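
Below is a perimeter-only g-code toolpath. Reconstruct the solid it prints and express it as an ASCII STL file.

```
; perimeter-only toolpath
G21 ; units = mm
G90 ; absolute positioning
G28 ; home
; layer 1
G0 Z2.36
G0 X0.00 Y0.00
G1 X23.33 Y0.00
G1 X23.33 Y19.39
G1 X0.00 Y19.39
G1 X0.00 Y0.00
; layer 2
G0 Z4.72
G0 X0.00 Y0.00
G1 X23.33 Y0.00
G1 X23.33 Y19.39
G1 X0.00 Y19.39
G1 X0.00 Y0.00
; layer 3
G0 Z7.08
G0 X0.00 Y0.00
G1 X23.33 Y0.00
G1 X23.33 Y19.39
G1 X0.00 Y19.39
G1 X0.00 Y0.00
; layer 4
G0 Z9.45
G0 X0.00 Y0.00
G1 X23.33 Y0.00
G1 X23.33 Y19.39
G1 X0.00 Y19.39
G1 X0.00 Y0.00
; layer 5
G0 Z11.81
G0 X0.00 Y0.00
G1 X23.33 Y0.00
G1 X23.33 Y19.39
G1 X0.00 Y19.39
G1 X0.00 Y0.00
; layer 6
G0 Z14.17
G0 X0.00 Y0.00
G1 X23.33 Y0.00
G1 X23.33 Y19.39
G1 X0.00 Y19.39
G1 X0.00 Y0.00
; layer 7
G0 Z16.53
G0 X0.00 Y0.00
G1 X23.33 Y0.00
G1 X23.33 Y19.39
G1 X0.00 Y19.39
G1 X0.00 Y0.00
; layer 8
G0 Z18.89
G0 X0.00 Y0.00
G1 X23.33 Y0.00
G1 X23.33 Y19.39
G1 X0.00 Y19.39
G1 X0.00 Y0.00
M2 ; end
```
solid part
  facet normal 0.0000 0.0000 -1.0000
    outer loop
      vertex 23.33 19.39 0.00
      vertex 23.33 0.00 0.00
      vertex 0.00 0.00 0.00
    endloop
  endfacet
  facet normal 0.0000 0.0000 -1.0000
    outer loop
      vertex 0.00 19.39 0.00
      vertex 23.33 19.39 0.00
      vertex 0.00 0.00 0.00
    endloop
  endfacet
  facet normal 0.0000 0.0000 1.0000
    outer loop
      vertex 0.00 0.00 18.89
      vertex 23.33 0.00 18.89
      vertex 23.33 19.39 18.89
    endloop
  endfacet
  facet normal 0.0000 0.0000 1.0000
    outer loop
      vertex 0.00 0.00 18.89
      vertex 23.33 19.39 18.89
      vertex 0.00 19.39 18.89
    endloop
  endfacet
  facet normal 0.0000 -1.0000 0.0000
    outer loop
      vertex 0.00 0.00 0.00
      vertex 23.33 0.00 0.00
      vertex 23.33 0.00 18.89
    endloop
  endfacet
  facet normal 0.0000 -1.0000 0.0000
    outer loop
      vertex 0.00 0.00 0.00
      vertex 23.33 0.00 18.89
      vertex 0.00 0.00 18.89
    endloop
  endfacet
  facet normal 0.0000 1.0000 0.0000
    outer loop
      vertex 23.33 19.39 18.89
      vertex 23.33 19.39 0.00
      vertex 0.00 19.39 0.00
    endloop
  endfacet
  facet normal 0.0000 1.0000 0.0000
    outer loop
      vertex 0.00 19.39 18.89
      vertex 23.33 19.39 18.89
      vertex 0.00 19.39 0.00
    endloop
  endfacet
  facet normal -1.0000 0.0000 0.0000
    outer loop
      vertex 0.00 19.39 18.89
      vertex 0.00 19.39 0.00
      vertex 0.00 0.00 0.00
    endloop
  endfacet
  facet normal -1.0000 0.0000 0.0000
    outer loop
      vertex 0.00 0.00 18.89
      vertex 0.00 19.39 18.89
      vertex 0.00 0.00 0.00
    endloop
  endfacet
  facet normal 1.0000 0.0000 0.0000
    outer loop
      vertex 23.33 0.00 0.00
      vertex 23.33 19.39 0.00
      vertex 23.33 19.39 18.89
    endloop
  endfacet
  facet normal 1.0000 0.0000 0.0000
    outer loop
      vertex 23.33 0.00 0.00
      vertex 23.33 19.39 18.89
      vertex 23.33 0.00 18.89
    endloop
  endfacet
endsolid part

The G0 Z moves step by Δz≈2.36 mm. Every layer's G1 loop is the same polygon, so the solid is a straight extrusion of it from z=0 to z≈18.9. Closing with flat bottom and top caps and triangulating gives 12 facets — a rectangular box, roughly 23.3 × 19.4 mm footprint and 18.9 mm tall.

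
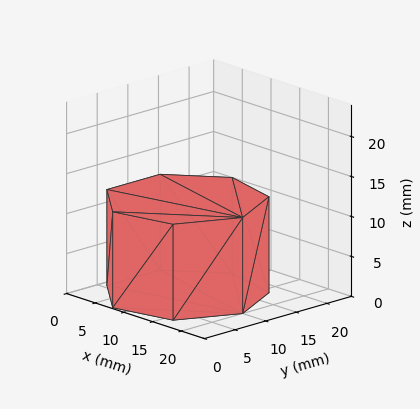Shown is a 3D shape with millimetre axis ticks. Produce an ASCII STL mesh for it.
Reading the render: the shape is a regular 7-sided prism (a cylinder approximated with 7 flat sides), circumscribed radius ≈ 10 mm, height ≈ 12 mm (dimensions read to the nearest mm from the axis ticks). For the STL, each face is triangulated and given an outward normal.

solid part
  facet normal 0.0000 0.0000 -1.0000
    outer loop
      vertex 7.775 19.749 0.000
      vertex 16.235 17.818 0.000
      vertex 20.000 10.000 0.000
    endloop
  endfacet
  facet normal 0.0000 0.0000 -1.0000
    outer loop
      vertex 0.990 14.339 0.000
      vertex 7.775 19.749 0.000
      vertex 20.000 10.000 0.000
    endloop
  endfacet
  facet normal 0.0000 0.0000 -1.0000
    outer loop
      vertex 0.990 5.661 0.000
      vertex 0.990 14.339 0.000
      vertex 20.000 10.000 0.000
    endloop
  endfacet
  facet normal 0.0000 0.0000 -1.0000
    outer loop
      vertex 7.775 0.251 0.000
      vertex 0.990 5.661 0.000
      vertex 20.000 10.000 0.000
    endloop
  endfacet
  facet normal 0.0000 0.0000 -1.0000
    outer loop
      vertex 16.235 2.182 0.000
      vertex 7.775 0.251 0.000
      vertex 20.000 10.000 0.000
    endloop
  endfacet
  facet normal 0.0000 0.0000 1.0000
    outer loop
      vertex 20.000 10.000 12.000
      vertex 16.235 17.818 12.000
      vertex 7.775 19.749 12.000
    endloop
  endfacet
  facet normal 0.0000 0.0000 1.0000
    outer loop
      vertex 20.000 10.000 12.000
      vertex 7.775 19.749 12.000
      vertex 0.990 14.339 12.000
    endloop
  endfacet
  facet normal 0.0000 0.0000 1.0000
    outer loop
      vertex 20.000 10.000 12.000
      vertex 0.990 14.339 12.000
      vertex 0.990 5.661 12.000
    endloop
  endfacet
  facet normal 0.0000 0.0000 1.0000
    outer loop
      vertex 20.000 10.000 12.000
      vertex 0.990 5.661 12.000
      vertex 7.775 0.251 12.000
    endloop
  endfacet
  facet normal 0.0000 0.0000 1.0000
    outer loop
      vertex 20.000 10.000 12.000
      vertex 7.775 0.251 12.000
      vertex 16.235 2.182 12.000
    endloop
  endfacet
  facet normal 0.9010 0.4339 0.0000
    outer loop
      vertex 20.000 10.000 0.000
      vertex 16.235 17.818 0.000
      vertex 16.235 17.818 12.000
    endloop
  endfacet
  facet normal 0.9010 0.4339 0.0000
    outer loop
      vertex 20.000 10.000 0.000
      vertex 16.235 17.818 12.000
      vertex 20.000 10.000 12.000
    endloop
  endfacet
  facet normal 0.2225 0.9749 0.0000
    outer loop
      vertex 16.235 17.818 0.000
      vertex 7.775 19.749 0.000
      vertex 7.775 19.749 12.000
    endloop
  endfacet
  facet normal 0.2225 0.9749 0.0000
    outer loop
      vertex 16.235 17.818 0.000
      vertex 7.775 19.749 12.000
      vertex 16.235 17.818 12.000
    endloop
  endfacet
  facet normal -0.6234 0.7819 0.0000
    outer loop
      vertex 7.775 19.749 0.000
      vertex 0.990 14.339 0.000
      vertex 0.990 14.339 12.000
    endloop
  endfacet
  facet normal -0.6234 0.7819 0.0000
    outer loop
      vertex 7.775 19.749 0.000
      vertex 0.990 14.339 12.000
      vertex 7.775 19.749 12.000
    endloop
  endfacet
  facet normal -1.0000 0.0000 0.0000
    outer loop
      vertex 0.990 14.339 0.000
      vertex 0.990 5.661 0.000
      vertex 0.990 5.661 12.000
    endloop
  endfacet
  facet normal -1.0000 0.0000 0.0000
    outer loop
      vertex 0.990 14.339 0.000
      vertex 0.990 5.661 12.000
      vertex 0.990 14.339 12.000
    endloop
  endfacet
  facet normal -0.6234 -0.7819 0.0000
    outer loop
      vertex 0.990 5.661 0.000
      vertex 7.775 0.251 0.000
      vertex 7.775 0.251 12.000
    endloop
  endfacet
  facet normal -0.6234 -0.7819 0.0000
    outer loop
      vertex 0.990 5.661 0.000
      vertex 7.775 0.251 12.000
      vertex 0.990 5.661 12.000
    endloop
  endfacet
  facet normal 0.2225 -0.9749 0.0000
    outer loop
      vertex 7.775 0.251 0.000
      vertex 16.235 2.182 0.000
      vertex 16.235 2.182 12.000
    endloop
  endfacet
  facet normal 0.2225 -0.9749 0.0000
    outer loop
      vertex 7.775 0.251 0.000
      vertex 16.235 2.182 12.000
      vertex 7.775 0.251 12.000
    endloop
  endfacet
  facet normal 0.9010 -0.4339 0.0000
    outer loop
      vertex 16.235 2.182 0.000
      vertex 20.000 10.000 0.000
      vertex 20.000 10.000 12.000
    endloop
  endfacet
  facet normal 0.9010 -0.4339 0.0000
    outer loop
      vertex 16.235 2.182 0.000
      vertex 20.000 10.000 12.000
      vertex 16.235 2.182 12.000
    endloop
  endfacet
endsolid part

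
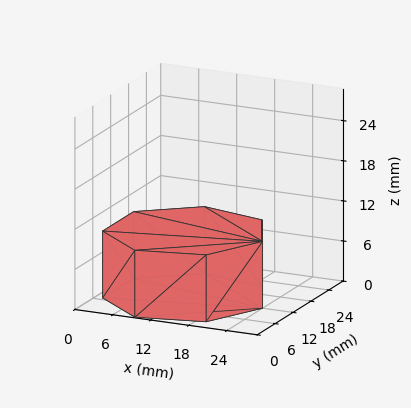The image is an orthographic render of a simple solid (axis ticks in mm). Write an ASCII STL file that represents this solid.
Reading the render: the shape is a regular 7-sided prism (a cylinder approximated with 7 flat sides), circumscribed radius ≈ 12 mm, height ≈ 10 mm (dimensions read to the nearest mm from the axis ticks). For the STL, each face is triangulated and given an outward normal.

solid part
  facet normal 0.0000 0.0000 -1.0000
    outer loop
      vertex 9.330 23.699 0.000
      vertex 19.482 21.382 0.000
      vertex 24.000 12.000 0.000
    endloop
  endfacet
  facet normal 0.0000 0.0000 -1.0000
    outer loop
      vertex 1.188 17.207 0.000
      vertex 9.330 23.699 0.000
      vertex 24.000 12.000 0.000
    endloop
  endfacet
  facet normal 0.0000 0.0000 -1.0000
    outer loop
      vertex 1.188 6.793 0.000
      vertex 1.188 17.207 0.000
      vertex 24.000 12.000 0.000
    endloop
  endfacet
  facet normal 0.0000 0.0000 -1.0000
    outer loop
      vertex 9.330 0.301 0.000
      vertex 1.188 6.793 0.000
      vertex 24.000 12.000 0.000
    endloop
  endfacet
  facet normal 0.0000 0.0000 -1.0000
    outer loop
      vertex 19.482 2.618 0.000
      vertex 9.330 0.301 0.000
      vertex 24.000 12.000 0.000
    endloop
  endfacet
  facet normal 0.0000 0.0000 1.0000
    outer loop
      vertex 24.000 12.000 10.000
      vertex 19.482 21.382 10.000
      vertex 9.330 23.699 10.000
    endloop
  endfacet
  facet normal 0.0000 0.0000 1.0000
    outer loop
      vertex 24.000 12.000 10.000
      vertex 9.330 23.699 10.000
      vertex 1.188 17.207 10.000
    endloop
  endfacet
  facet normal 0.0000 0.0000 1.0000
    outer loop
      vertex 24.000 12.000 10.000
      vertex 1.188 17.207 10.000
      vertex 1.188 6.793 10.000
    endloop
  endfacet
  facet normal 0.0000 0.0000 1.0000
    outer loop
      vertex 24.000 12.000 10.000
      vertex 1.188 6.793 10.000
      vertex 9.330 0.301 10.000
    endloop
  endfacet
  facet normal 0.0000 0.0000 1.0000
    outer loop
      vertex 24.000 12.000 10.000
      vertex 9.330 0.301 10.000
      vertex 19.482 2.618 10.000
    endloop
  endfacet
  facet normal 0.9010 0.4339 0.0000
    outer loop
      vertex 24.000 12.000 0.000
      vertex 19.482 21.382 0.000
      vertex 19.482 21.382 10.000
    endloop
  endfacet
  facet normal 0.9010 0.4339 0.0000
    outer loop
      vertex 24.000 12.000 0.000
      vertex 19.482 21.382 10.000
      vertex 24.000 12.000 10.000
    endloop
  endfacet
  facet normal 0.2225 0.9749 0.0000
    outer loop
      vertex 19.482 21.382 0.000
      vertex 9.330 23.699 0.000
      vertex 9.330 23.699 10.000
    endloop
  endfacet
  facet normal 0.2225 0.9749 0.0000
    outer loop
      vertex 19.482 21.382 0.000
      vertex 9.330 23.699 10.000
      vertex 19.482 21.382 10.000
    endloop
  endfacet
  facet normal -0.6234 0.7819 0.0000
    outer loop
      vertex 9.330 23.699 0.000
      vertex 1.188 17.207 0.000
      vertex 1.188 17.207 10.000
    endloop
  endfacet
  facet normal -0.6234 0.7819 0.0000
    outer loop
      vertex 9.330 23.699 0.000
      vertex 1.188 17.207 10.000
      vertex 9.330 23.699 10.000
    endloop
  endfacet
  facet normal -1.0000 0.0000 0.0000
    outer loop
      vertex 1.188 17.207 0.000
      vertex 1.188 6.793 0.000
      vertex 1.188 6.793 10.000
    endloop
  endfacet
  facet normal -1.0000 0.0000 0.0000
    outer loop
      vertex 1.188 17.207 0.000
      vertex 1.188 6.793 10.000
      vertex 1.188 17.207 10.000
    endloop
  endfacet
  facet normal -0.6234 -0.7819 0.0000
    outer loop
      vertex 1.188 6.793 0.000
      vertex 9.330 0.301 0.000
      vertex 9.330 0.301 10.000
    endloop
  endfacet
  facet normal -0.6234 -0.7819 0.0000
    outer loop
      vertex 1.188 6.793 0.000
      vertex 9.330 0.301 10.000
      vertex 1.188 6.793 10.000
    endloop
  endfacet
  facet normal 0.2225 -0.9749 0.0000
    outer loop
      vertex 9.330 0.301 0.000
      vertex 19.482 2.618 0.000
      vertex 19.482 2.618 10.000
    endloop
  endfacet
  facet normal 0.2225 -0.9749 0.0000
    outer loop
      vertex 9.330 0.301 0.000
      vertex 19.482 2.618 10.000
      vertex 9.330 0.301 10.000
    endloop
  endfacet
  facet normal 0.9010 -0.4339 0.0000
    outer loop
      vertex 19.482 2.618 0.000
      vertex 24.000 12.000 0.000
      vertex 24.000 12.000 10.000
    endloop
  endfacet
  facet normal 0.9010 -0.4339 0.0000
    outer loop
      vertex 19.482 2.618 0.000
      vertex 24.000 12.000 10.000
      vertex 19.482 2.618 10.000
    endloop
  endfacet
endsolid part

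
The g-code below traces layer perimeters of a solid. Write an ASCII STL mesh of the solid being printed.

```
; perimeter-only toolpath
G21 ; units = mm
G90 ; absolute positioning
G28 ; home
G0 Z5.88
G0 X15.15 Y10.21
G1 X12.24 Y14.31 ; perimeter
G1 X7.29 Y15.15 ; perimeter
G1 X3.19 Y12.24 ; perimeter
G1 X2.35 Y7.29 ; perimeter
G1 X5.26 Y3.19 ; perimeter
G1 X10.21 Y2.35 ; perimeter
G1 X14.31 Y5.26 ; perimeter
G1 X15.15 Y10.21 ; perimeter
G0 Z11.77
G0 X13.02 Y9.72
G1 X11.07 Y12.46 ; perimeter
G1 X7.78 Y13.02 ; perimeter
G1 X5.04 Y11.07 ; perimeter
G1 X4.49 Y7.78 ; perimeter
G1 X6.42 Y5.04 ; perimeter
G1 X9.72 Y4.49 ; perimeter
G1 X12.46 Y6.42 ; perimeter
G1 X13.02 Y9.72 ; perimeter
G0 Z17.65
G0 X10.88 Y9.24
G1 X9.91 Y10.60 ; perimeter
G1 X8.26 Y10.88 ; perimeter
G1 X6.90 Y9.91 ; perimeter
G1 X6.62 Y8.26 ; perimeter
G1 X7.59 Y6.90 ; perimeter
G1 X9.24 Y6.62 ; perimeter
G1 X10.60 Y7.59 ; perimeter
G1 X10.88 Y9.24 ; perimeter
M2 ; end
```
solid part
  facet normal 0.0000 0.0000 -1.0000
    outer loop
      vertex 6.80 17.28 0.00
      vertex 13.40 16.16 0.00
      vertex 17.28 10.70 0.00
    endloop
  endfacet
  facet normal 0.0000 0.0000 -1.0000
    outer loop
      vertex 1.34 13.40 0.00
      vertex 6.80 17.28 0.00
      vertex 17.28 10.70 0.00
    endloop
  endfacet
  facet normal 0.0000 0.0000 -1.0000
    outer loop
      vertex 0.22 6.80 0.00
      vertex 1.34 13.40 0.00
      vertex 17.28 10.70 0.00
    endloop
  endfacet
  facet normal 0.0000 0.0000 -1.0000
    outer loop
      vertex 4.10 1.34 0.00
      vertex 0.22 6.80 0.00
      vertex 17.28 10.70 0.00
    endloop
  endfacet
  facet normal 0.0000 0.0000 -1.0000
    outer loop
      vertex 10.70 0.22 0.00
      vertex 4.10 1.34 0.00
      vertex 17.28 10.70 0.00
    endloop
  endfacet
  facet normal 0.0000 0.0000 -1.0000
    outer loop
      vertex 16.16 4.10 0.00
      vertex 10.70 0.22 0.00
      vertex 17.28 10.70 0.00
    endloop
  endfacet
  facet normal 0.7709 0.5478 0.3249
    outer loop
      vertex 17.28 10.70 0.00
      vertex 13.40 16.16 0.00
      vertex 8.75 8.75 23.53
    endloop
  endfacet
  facet normal 0.1582 0.9324 0.3249
    outer loop
      vertex 13.40 16.16 0.00
      vertex 6.80 17.28 0.00
      vertex 8.75 8.75 23.53
    endloop
  endfacet
  facet normal -0.5478 0.7709 0.3249
    outer loop
      vertex 6.80 17.28 0.00
      vertex 1.34 13.40 0.00
      vertex 8.75 8.75 23.53
    endloop
  endfacet
  facet normal -0.9324 0.1582 0.3249
    outer loop
      vertex 1.34 13.40 0.00
      vertex 0.22 6.80 0.00
      vertex 8.75 8.75 23.53
    endloop
  endfacet
  facet normal -0.7709 -0.5478 0.3249
    outer loop
      vertex 0.22 6.80 0.00
      vertex 4.10 1.34 0.00
      vertex 8.75 8.75 23.53
    endloop
  endfacet
  facet normal -0.1582 -0.9324 0.3249
    outer loop
      vertex 4.10 1.34 0.00
      vertex 10.70 0.22 0.00
      vertex 8.75 8.75 23.53
    endloop
  endfacet
  facet normal 0.5478 -0.7709 0.3249
    outer loop
      vertex 10.70 0.22 0.00
      vertex 16.16 4.10 0.00
      vertex 8.75 8.75 23.53
    endloop
  endfacet
  facet normal 0.9324 -0.1582 0.3249
    outer loop
      vertex 16.16 4.10 0.00
      vertex 17.28 10.70 0.00
      vertex 8.75 8.75 23.53
    endloop
  endfacet
endsolid part

The G0 Z moves step by Δz≈5.88 mm. The G1 loops shrink linearly with z, so the solid tapers from its base footprint up to z≈23.5. Closing with a flat bottom cap and the tapered top and triangulating gives 14 facets — a regular 8-sided pyramid, base circumscribed radius ≈ 8.75 mm, apex at z ≈ 23.5 mm.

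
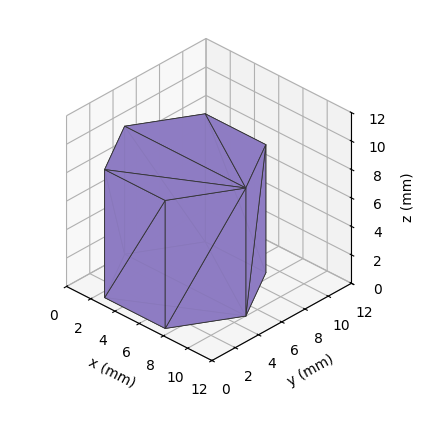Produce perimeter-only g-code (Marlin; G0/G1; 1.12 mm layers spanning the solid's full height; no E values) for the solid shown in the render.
Reading the render: the shape is a regular 6-sided prism (a cylinder approximated with 6 flat sides), circumscribed radius ≈ 5 mm, height ≈ 9 mm (dimensions read to the nearest mm from the axis ticks). For the g-code, the solid's height is divided into equal slices at the stated Δz and each level perimeter traced with G1 moves after a G0 lift.

; perimeter-only toolpath
G21 ; units = mm
G90 ; absolute positioning
G28 ; home
; layer 1
G0 Z1.12
G0 X10.00 Y5.00
G1 X7.50 Y9.33
G1 X2.50 Y9.33
G1 X0.00 Y5.00
G1 X2.50 Y0.67
G1 X7.50 Y0.67
G1 X10.00 Y5.00
; layer 2
G0 Z2.25
G0 X10.00 Y5.00
G1 X7.50 Y9.33
G1 X2.50 Y9.33
G1 X0.00 Y5.00
G1 X2.50 Y0.67
G1 X7.50 Y0.67
G1 X10.00 Y5.00
; layer 3
G0 Z3.38
G0 X10.00 Y5.00
G1 X7.50 Y9.33
G1 X2.50 Y9.33
G1 X0.00 Y5.00
G1 X2.50 Y0.67
G1 X7.50 Y0.67
G1 X10.00 Y5.00
; layer 4
G0 Z4.50
G0 X10.00 Y5.00
G1 X7.50 Y9.33
G1 X2.50 Y9.33
G1 X0.00 Y5.00
G1 X2.50 Y0.67
G1 X7.50 Y0.67
G1 X10.00 Y5.00
; layer 5
G0 Z5.62
G0 X10.00 Y5.00
G1 X7.50 Y9.33
G1 X2.50 Y9.33
G1 X0.00 Y5.00
G1 X2.50 Y0.67
G1 X7.50 Y0.67
G1 X10.00 Y5.00
; layer 6
G0 Z6.75
G0 X10.00 Y5.00
G1 X7.50 Y9.33
G1 X2.50 Y9.33
G1 X0.00 Y5.00
G1 X2.50 Y0.67
G1 X7.50 Y0.67
G1 X10.00 Y5.00
; layer 7
G0 Z7.88
G0 X10.00 Y5.00
G1 X7.50 Y9.33
G1 X2.50 Y9.33
G1 X0.00 Y5.00
G1 X2.50 Y0.67
G1 X7.50 Y0.67
G1 X10.00 Y5.00
; layer 8
G0 Z9.00
G0 X10.00 Y5.00
G1 X7.50 Y9.33
G1 X2.50 Y9.33
G1 X0.00 Y5.00
G1 X2.50 Y0.67
G1 X7.50 Y0.67
G1 X10.00 Y5.00
M2 ; end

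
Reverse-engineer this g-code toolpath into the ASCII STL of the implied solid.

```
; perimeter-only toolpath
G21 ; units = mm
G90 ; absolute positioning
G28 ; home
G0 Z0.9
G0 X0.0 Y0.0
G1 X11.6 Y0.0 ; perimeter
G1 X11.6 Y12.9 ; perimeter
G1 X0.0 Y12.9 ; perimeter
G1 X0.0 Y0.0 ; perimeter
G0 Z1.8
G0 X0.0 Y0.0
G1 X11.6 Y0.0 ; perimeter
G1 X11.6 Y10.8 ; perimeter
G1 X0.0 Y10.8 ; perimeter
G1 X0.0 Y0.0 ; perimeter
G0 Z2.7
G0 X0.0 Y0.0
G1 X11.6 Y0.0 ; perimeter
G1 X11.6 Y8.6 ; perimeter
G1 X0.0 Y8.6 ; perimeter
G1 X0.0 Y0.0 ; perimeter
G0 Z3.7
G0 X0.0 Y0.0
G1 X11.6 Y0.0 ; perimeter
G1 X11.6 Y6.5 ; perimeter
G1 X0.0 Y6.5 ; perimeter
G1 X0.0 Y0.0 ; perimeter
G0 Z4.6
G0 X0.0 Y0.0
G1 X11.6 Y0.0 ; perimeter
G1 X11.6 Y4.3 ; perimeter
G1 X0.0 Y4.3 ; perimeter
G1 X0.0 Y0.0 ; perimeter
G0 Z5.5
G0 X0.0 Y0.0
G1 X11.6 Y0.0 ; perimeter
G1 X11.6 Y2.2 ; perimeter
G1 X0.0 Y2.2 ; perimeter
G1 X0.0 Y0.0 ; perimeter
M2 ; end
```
solid part
  facet normal 0.0000 0.0000 -1.0000
    outer loop
      vertex 11.6 15.1 0.0
      vertex 11.6 0.0 0.0
      vertex 0.0 0.0 0.0
    endloop
  endfacet
  facet normal 0.0000 0.0000 -1.0000
    outer loop
      vertex 0.0 15.1 0.0
      vertex 11.6 15.1 0.0
      vertex 0.0 0.0 0.0
    endloop
  endfacet
  facet normal 0.0000 -1.0000 0.0000
    outer loop
      vertex 0.0 0.0 0.0
      vertex 11.6 0.0 0.0
      vertex 11.6 0.0 6.4
    endloop
  endfacet
  facet normal 0.0000 -1.0000 0.0000
    outer loop
      vertex 0.0 0.0 0.0
      vertex 11.6 0.0 6.4
      vertex 0.0 0.0 6.4
    endloop
  endfacet
  facet normal 0.0000 0.3902 0.9207
    outer loop
      vertex 0.0 0.0 6.4
      vertex 11.6 0.0 6.4
      vertex 11.6 15.1 0.0
    endloop
  endfacet
  facet normal 0.0000 0.3902 0.9207
    outer loop
      vertex 0.0 0.0 6.4
      vertex 11.6 15.1 0.0
      vertex 0.0 15.1 0.0
    endloop
  endfacet
  facet normal -1.0000 0.0000 0.0000
    outer loop
      vertex 0.0 0.0 6.4
      vertex 0.0 15.1 0.0
      vertex 0.0 0.0 0.0
    endloop
  endfacet
  facet normal 1.0000 0.0000 0.0000
    outer loop
      vertex 11.6 0.0 0.0
      vertex 11.6 15.1 0.0
      vertex 11.6 0.0 6.4
    endloop
  endfacet
endsolid part

The G0 Z moves step by Δz≈0.9 mm. The G1 loops shrink linearly with z, so the solid tapers from its base footprint up to z≈6.4. Closing with a flat bottom cap and the tapered top and triangulating gives 8 facets — a wedge (ramp): 11.6 × 15.1 mm base, rising to 6.4 mm along the y=0 edge and sloping linearly to z=0 at y=15.1.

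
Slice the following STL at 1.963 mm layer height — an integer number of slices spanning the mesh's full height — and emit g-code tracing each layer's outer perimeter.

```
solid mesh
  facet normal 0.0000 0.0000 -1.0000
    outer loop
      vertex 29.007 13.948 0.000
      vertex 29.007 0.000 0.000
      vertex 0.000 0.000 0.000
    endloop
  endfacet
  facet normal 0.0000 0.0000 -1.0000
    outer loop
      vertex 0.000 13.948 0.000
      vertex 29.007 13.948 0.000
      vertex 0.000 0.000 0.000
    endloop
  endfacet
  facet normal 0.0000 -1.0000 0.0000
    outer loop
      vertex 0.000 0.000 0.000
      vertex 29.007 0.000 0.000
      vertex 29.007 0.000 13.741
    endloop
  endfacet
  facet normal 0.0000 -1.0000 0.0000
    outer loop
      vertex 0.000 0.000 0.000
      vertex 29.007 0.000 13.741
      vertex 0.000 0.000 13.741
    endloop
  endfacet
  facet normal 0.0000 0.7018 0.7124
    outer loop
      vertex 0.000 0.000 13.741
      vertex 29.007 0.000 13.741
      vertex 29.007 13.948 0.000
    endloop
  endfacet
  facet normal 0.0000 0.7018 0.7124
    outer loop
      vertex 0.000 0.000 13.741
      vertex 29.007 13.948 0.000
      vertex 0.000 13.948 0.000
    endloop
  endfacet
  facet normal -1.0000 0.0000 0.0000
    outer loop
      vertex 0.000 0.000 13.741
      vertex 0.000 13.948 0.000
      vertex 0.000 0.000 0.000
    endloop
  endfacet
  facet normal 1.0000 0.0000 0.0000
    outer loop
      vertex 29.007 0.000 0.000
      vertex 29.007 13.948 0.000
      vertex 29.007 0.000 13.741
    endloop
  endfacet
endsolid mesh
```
; perimeter-only toolpath
G21 ; units = mm
G90 ; absolute positioning
G28 ; home
; layer 1
G0 Z1.963
G0 X0.000 Y0.000
G1 X29.007 Y0.000
G1 X29.007 Y11.955
G1 X0.000 Y11.955
G1 X0.000 Y0.000
; layer 2
G0 Z3.926
G0 X0.000 Y0.000
G1 X29.007 Y0.000
G1 X29.007 Y9.963
G1 X0.000 Y9.963
G1 X0.000 Y0.000
; layer 3
G0 Z5.889
G0 X0.000 Y0.000
G1 X29.007 Y0.000
G1 X29.007 Y7.970
G1 X0.000 Y7.970
G1 X0.000 Y0.000
; layer 4
G0 Z7.852
G0 X0.000 Y0.000
G1 X29.007 Y0.000
G1 X29.007 Y5.978
G1 X0.000 Y5.978
G1 X0.000 Y0.000
; layer 5
G0 Z9.815
G0 X0.000 Y0.000
G1 X29.007 Y0.000
G1 X29.007 Y3.985
G1 X0.000 Y3.985
G1 X0.000 Y0.000
; layer 6
G0 Z11.778
G0 X0.000 Y0.000
G1 X29.007 Y0.000
G1 X29.007 Y1.993
G1 X0.000 Y1.993
G1 X0.000 Y0.000
M2 ; end

The solid is a wedge (ramp): 29 × 13.9 mm base, rising to 13.7 mm along the y=0 edge and sloping linearly to z=0 at y=13.9. Slicing at Δz = 1.963 mm — 7 equal slices spanning the solid's height, so layer i sits at z = i·h/7 — gives 6 non-empty perimeters. Each is a 4-segment closed polygon; G0 lifts to the layer z and rapids to the start vertex, then G1 traces the edges. The cross-section shrinks linearly with z (the slice at the apex is degenerate and omitted).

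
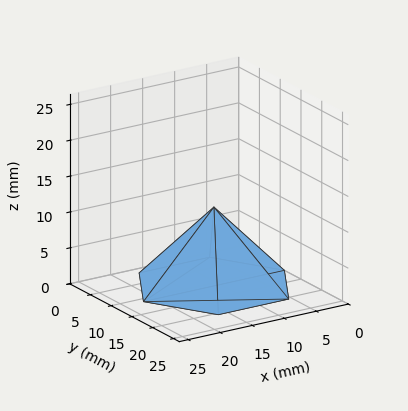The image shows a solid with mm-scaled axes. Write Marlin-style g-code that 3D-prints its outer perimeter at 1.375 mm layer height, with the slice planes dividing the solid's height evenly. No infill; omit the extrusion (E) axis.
Reading the render: the shape is a regular 6-sided pyramid, base circumscribed radius ≈ 11 mm, apex at z ≈ 11 mm (dimensions read to the nearest mm from the axis ticks). For the g-code, the solid's height is divided into equal slices at the stated Δz and each level perimeter traced with G1 moves after a G0 lift.

; perimeter-only toolpath
G21 ; units = mm
G90 ; absolute positioning
G28 ; home
; layer 1
G0 Z1.375
G0 X20.625 Y11.000
G1 X15.812 Y19.335
G1 X6.188 Y19.335
G1 X1.375 Y11.000
G1 X6.188 Y2.665
G1 X15.812 Y2.665
G1 X20.625 Y11.000
; layer 2
G0 Z2.750
G0 X19.250 Y11.000
G1 X15.125 Y18.145
G1 X6.875 Y18.145
G1 X2.750 Y11.000
G1 X6.875 Y3.856
G1 X15.125 Y3.856
G1 X19.250 Y11.000
; layer 3
G0 Z4.125
G0 X17.875 Y11.000
G1 X14.438 Y16.954
G1 X7.562 Y16.954
G1 X4.125 Y11.000
G1 X7.562 Y5.046
G1 X14.438 Y5.046
G1 X17.875 Y11.000
; layer 4
G0 Z5.500
G0 X16.500 Y11.000
G1 X13.750 Y15.763
G1 X8.250 Y15.763
G1 X5.500 Y11.000
G1 X8.250 Y6.237
G1 X13.750 Y6.237
G1 X16.500 Y11.000
; layer 5
G0 Z6.875
G0 X15.125 Y11.000
G1 X13.062 Y14.572
G1 X8.938 Y14.572
G1 X6.875 Y11.000
G1 X8.938 Y7.428
G1 X13.062 Y7.428
G1 X15.125 Y11.000
; layer 6
G0 Z8.250
G0 X13.750 Y11.000
G1 X12.375 Y13.381
G1 X9.625 Y13.381
G1 X8.250 Y11.000
G1 X9.625 Y8.618
G1 X12.375 Y8.618
G1 X13.750 Y11.000
; layer 7
G0 Z9.625
G0 X12.375 Y11.000
G1 X11.688 Y12.191
G1 X10.312 Y12.191
G1 X9.625 Y11.000
G1 X10.312 Y9.809
G1 X11.688 Y9.809
G1 X12.375 Y11.000
M2 ; end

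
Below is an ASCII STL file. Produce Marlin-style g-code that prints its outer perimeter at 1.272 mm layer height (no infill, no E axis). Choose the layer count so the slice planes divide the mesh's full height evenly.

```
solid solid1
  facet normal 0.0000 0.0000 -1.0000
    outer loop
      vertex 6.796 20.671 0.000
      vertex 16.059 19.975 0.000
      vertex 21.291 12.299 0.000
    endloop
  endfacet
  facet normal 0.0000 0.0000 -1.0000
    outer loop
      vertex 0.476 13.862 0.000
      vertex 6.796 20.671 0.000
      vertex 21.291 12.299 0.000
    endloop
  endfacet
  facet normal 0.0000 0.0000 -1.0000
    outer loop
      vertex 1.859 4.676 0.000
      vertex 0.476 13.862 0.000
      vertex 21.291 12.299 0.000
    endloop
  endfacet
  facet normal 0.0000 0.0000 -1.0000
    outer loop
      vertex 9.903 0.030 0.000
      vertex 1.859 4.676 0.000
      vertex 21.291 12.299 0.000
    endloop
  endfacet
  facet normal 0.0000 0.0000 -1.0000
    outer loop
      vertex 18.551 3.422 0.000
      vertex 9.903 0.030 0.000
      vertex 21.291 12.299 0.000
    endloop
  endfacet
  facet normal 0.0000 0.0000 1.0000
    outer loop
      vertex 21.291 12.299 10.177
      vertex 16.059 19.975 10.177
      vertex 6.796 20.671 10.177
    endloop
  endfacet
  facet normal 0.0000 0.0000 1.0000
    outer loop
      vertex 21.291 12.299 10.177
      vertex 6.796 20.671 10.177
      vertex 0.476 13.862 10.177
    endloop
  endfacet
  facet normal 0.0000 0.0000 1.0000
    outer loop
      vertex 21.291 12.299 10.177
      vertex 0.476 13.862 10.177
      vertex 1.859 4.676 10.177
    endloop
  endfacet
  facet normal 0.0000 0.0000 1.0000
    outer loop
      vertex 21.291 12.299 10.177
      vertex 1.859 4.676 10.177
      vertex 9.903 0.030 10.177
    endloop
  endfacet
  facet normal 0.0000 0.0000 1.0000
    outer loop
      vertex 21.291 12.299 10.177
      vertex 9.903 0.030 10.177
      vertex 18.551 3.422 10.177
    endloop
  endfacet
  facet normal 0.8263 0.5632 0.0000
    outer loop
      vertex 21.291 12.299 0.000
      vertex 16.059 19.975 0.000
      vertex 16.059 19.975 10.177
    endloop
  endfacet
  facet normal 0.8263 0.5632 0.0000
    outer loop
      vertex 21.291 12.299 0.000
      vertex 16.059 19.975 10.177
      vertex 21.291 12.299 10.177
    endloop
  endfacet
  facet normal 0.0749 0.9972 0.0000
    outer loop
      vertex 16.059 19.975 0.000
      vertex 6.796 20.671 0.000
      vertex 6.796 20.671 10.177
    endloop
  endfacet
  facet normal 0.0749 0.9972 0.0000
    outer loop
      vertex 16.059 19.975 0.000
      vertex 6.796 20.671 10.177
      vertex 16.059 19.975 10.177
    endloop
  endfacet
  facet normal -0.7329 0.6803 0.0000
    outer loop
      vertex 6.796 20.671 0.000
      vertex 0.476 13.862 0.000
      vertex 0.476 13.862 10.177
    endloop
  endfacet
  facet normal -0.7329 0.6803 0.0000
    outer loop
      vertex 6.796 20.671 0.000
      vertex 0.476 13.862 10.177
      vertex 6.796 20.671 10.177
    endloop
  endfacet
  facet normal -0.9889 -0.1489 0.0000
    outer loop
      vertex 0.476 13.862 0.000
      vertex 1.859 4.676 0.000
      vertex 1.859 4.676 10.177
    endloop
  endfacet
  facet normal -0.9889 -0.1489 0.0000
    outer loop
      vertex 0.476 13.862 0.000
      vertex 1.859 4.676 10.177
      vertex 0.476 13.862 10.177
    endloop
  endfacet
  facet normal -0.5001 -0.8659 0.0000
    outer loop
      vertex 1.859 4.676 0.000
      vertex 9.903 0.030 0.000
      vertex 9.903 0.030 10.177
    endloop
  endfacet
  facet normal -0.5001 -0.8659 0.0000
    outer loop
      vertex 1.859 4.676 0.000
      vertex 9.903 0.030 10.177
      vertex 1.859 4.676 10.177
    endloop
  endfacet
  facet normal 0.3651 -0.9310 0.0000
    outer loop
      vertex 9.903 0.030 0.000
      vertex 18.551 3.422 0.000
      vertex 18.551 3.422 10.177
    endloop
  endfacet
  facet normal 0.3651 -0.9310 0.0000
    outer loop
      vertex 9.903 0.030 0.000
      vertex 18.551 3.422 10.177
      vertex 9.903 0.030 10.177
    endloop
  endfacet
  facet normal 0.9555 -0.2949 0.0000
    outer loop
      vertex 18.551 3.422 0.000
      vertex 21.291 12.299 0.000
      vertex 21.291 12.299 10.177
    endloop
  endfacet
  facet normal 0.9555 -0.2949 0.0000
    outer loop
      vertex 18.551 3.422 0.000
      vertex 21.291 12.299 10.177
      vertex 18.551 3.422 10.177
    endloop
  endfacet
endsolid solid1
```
; perimeter-only toolpath
G21 ; units = mm
G90 ; absolute positioning
G28 ; home
; layer 1
G0 Z1.272
G0 X21.291 Y12.299
G1 X16.059 Y19.975
G1 X6.796 Y20.671
G1 X0.476 Y13.862
G1 X1.859 Y4.676
G1 X9.903 Y0.030
G1 X18.551 Y3.422
G1 X21.291 Y12.299
; layer 2
G0 Z2.544
G0 X21.291 Y12.299
G1 X16.059 Y19.975
G1 X6.796 Y20.671
G1 X0.476 Y13.862
G1 X1.859 Y4.676
G1 X9.903 Y0.030
G1 X18.551 Y3.422
G1 X21.291 Y12.299
; layer 3
G0 Z3.816
G0 X21.291 Y12.299
G1 X16.059 Y19.975
G1 X6.796 Y20.671
G1 X0.476 Y13.862
G1 X1.859 Y4.676
G1 X9.903 Y0.030
G1 X18.551 Y3.422
G1 X21.291 Y12.299
; layer 4
G0 Z5.088
G0 X21.291 Y12.299
G1 X16.059 Y19.975
G1 X6.796 Y20.671
G1 X0.476 Y13.862
G1 X1.859 Y4.676
G1 X9.903 Y0.030
G1 X18.551 Y3.422
G1 X21.291 Y12.299
; layer 5
G0 Z6.361
G0 X21.291 Y12.299
G1 X16.059 Y19.975
G1 X6.796 Y20.671
G1 X0.476 Y13.862
G1 X1.859 Y4.676
G1 X9.903 Y0.030
G1 X18.551 Y3.422
G1 X21.291 Y12.299
; layer 6
G0 Z7.633
G0 X21.291 Y12.299
G1 X16.059 Y19.975
G1 X6.796 Y20.671
G1 X0.476 Y13.862
G1 X1.859 Y4.676
G1 X9.903 Y0.030
G1 X18.551 Y3.422
G1 X21.291 Y12.299
; layer 7
G0 Z8.905
G0 X21.291 Y12.299
G1 X16.059 Y19.975
G1 X6.796 Y20.671
G1 X0.476 Y13.862
G1 X1.859 Y4.676
G1 X9.903 Y0.030
G1 X18.551 Y3.422
G1 X21.291 Y12.299
; layer 8
G0 Z10.177
G0 X21.291 Y12.299
G1 X16.059 Y19.975
G1 X6.796 Y20.671
G1 X0.476 Y13.862
G1 X1.859 Y4.676
G1 X9.903 Y0.030
G1 X18.551 Y3.422
G1 X21.291 Y12.299
M2 ; end

The solid is a regular 7-sided prism (a cylinder approximated with 7 flat sides), circumscribed radius ≈ 10.7 mm, height ≈ 10.2 mm. Slicing at Δz = 1.272 mm — 8 equal slices spanning the solid's height, so layer i sits at z = i·h/8 — gives 8 non-empty perimeters. Each is a 7-segment closed polygon; G0 lifts to the layer z and rapids to the start vertex, then G1 traces the edges.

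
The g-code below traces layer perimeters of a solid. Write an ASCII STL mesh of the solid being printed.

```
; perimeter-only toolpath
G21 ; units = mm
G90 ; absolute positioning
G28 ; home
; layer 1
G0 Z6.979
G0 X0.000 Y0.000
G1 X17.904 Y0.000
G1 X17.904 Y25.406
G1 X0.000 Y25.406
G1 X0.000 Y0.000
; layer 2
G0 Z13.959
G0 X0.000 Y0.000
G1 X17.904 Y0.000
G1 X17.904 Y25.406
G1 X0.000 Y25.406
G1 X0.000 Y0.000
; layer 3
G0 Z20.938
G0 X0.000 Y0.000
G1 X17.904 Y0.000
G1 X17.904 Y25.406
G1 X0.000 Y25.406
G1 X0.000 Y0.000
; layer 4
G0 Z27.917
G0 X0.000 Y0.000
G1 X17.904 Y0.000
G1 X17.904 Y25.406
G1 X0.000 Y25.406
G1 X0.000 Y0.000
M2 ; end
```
solid part
  facet normal 0.0000 0.0000 -1.0000
    outer loop
      vertex 17.904 25.406 0.000
      vertex 17.904 0.000 0.000
      vertex 0.000 0.000 0.000
    endloop
  endfacet
  facet normal 0.0000 0.0000 -1.0000
    outer loop
      vertex 0.000 25.406 0.000
      vertex 17.904 25.406 0.000
      vertex 0.000 0.000 0.000
    endloop
  endfacet
  facet normal 0.0000 0.0000 1.0000
    outer loop
      vertex 0.000 0.000 27.917
      vertex 17.904 0.000 27.917
      vertex 17.904 25.406 27.917
    endloop
  endfacet
  facet normal 0.0000 0.0000 1.0000
    outer loop
      vertex 0.000 0.000 27.917
      vertex 17.904 25.406 27.917
      vertex 0.000 25.406 27.917
    endloop
  endfacet
  facet normal 0.0000 -1.0000 0.0000
    outer loop
      vertex 0.000 0.000 0.000
      vertex 17.904 0.000 0.000
      vertex 17.904 0.000 27.917
    endloop
  endfacet
  facet normal 0.0000 -1.0000 0.0000
    outer loop
      vertex 0.000 0.000 0.000
      vertex 17.904 0.000 27.917
      vertex 0.000 0.000 27.917
    endloop
  endfacet
  facet normal 0.0000 1.0000 0.0000
    outer loop
      vertex 17.904 25.406 27.917
      vertex 17.904 25.406 0.000
      vertex 0.000 25.406 0.000
    endloop
  endfacet
  facet normal 0.0000 1.0000 0.0000
    outer loop
      vertex 0.000 25.406 27.917
      vertex 17.904 25.406 27.917
      vertex 0.000 25.406 0.000
    endloop
  endfacet
  facet normal -1.0000 0.0000 0.0000
    outer loop
      vertex 0.000 25.406 27.917
      vertex 0.000 25.406 0.000
      vertex 0.000 0.000 0.000
    endloop
  endfacet
  facet normal -1.0000 0.0000 0.0000
    outer loop
      vertex 0.000 0.000 27.917
      vertex 0.000 25.406 27.917
      vertex 0.000 0.000 0.000
    endloop
  endfacet
  facet normal 1.0000 0.0000 0.0000
    outer loop
      vertex 17.904 0.000 0.000
      vertex 17.904 25.406 0.000
      vertex 17.904 25.406 27.917
    endloop
  endfacet
  facet normal 1.0000 0.0000 0.0000
    outer loop
      vertex 17.904 0.000 0.000
      vertex 17.904 25.406 27.917
      vertex 17.904 0.000 27.917
    endloop
  endfacet
endsolid part

The G0 Z moves step by Δz≈6.979 mm. Every layer's G1 loop is the same polygon, so the solid is a straight extrusion of it from z=0 to z≈27.9. Closing with flat bottom and top caps and triangulating gives 12 facets — a rectangular box, roughly 17.9 × 25.4 mm footprint and 27.9 mm tall.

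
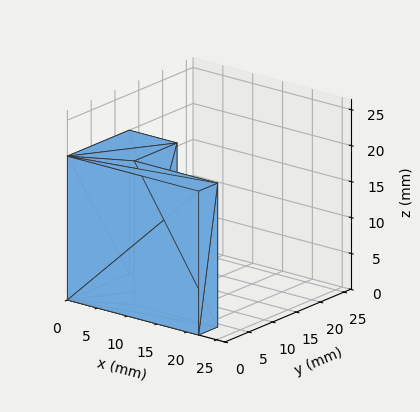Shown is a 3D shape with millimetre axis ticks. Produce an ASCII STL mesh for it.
Reading the render: the shape is an L-shaped prism: outer 22 × 13 mm, arm thicknesses ≈ 4 mm (horizontal) and 8 mm (vertical), extruded 20 mm in z (dimensions read to the nearest mm from the axis ticks). For the STL, each face is triangulated and given an outward normal.

solid part
  facet normal 0.0000 0.0000 -1.0000
    outer loop
      vertex 22.00 4.00 0.00
      vertex 22.00 0.00 0.00
      vertex 0.00 0.00 0.00
    endloop
  endfacet
  facet normal 0.0000 0.0000 -1.0000
    outer loop
      vertex 8.00 4.00 0.00
      vertex 22.00 4.00 0.00
      vertex 0.00 0.00 0.00
    endloop
  endfacet
  facet normal 0.0000 0.0000 -1.0000
    outer loop
      vertex 8.00 13.00 0.00
      vertex 8.00 4.00 0.00
      vertex 0.00 0.00 0.00
    endloop
  endfacet
  facet normal 0.0000 0.0000 -1.0000
    outer loop
      vertex 0.00 13.00 0.00
      vertex 8.00 13.00 0.00
      vertex 0.00 0.00 0.00
    endloop
  endfacet
  facet normal 0.0000 0.0000 1.0000
    outer loop
      vertex 0.00 0.00 20.00
      vertex 22.00 0.00 20.00
      vertex 22.00 4.00 20.00
    endloop
  endfacet
  facet normal 0.0000 0.0000 1.0000
    outer loop
      vertex 0.00 0.00 20.00
      vertex 22.00 4.00 20.00
      vertex 8.00 4.00 20.00
    endloop
  endfacet
  facet normal 0.0000 0.0000 1.0000
    outer loop
      vertex 0.00 0.00 20.00
      vertex 8.00 4.00 20.00
      vertex 8.00 13.00 20.00
    endloop
  endfacet
  facet normal 0.0000 0.0000 1.0000
    outer loop
      vertex 0.00 0.00 20.00
      vertex 8.00 13.00 20.00
      vertex 0.00 13.00 20.00
    endloop
  endfacet
  facet normal 0.0000 -1.0000 0.0000
    outer loop
      vertex 0.00 0.00 0.00
      vertex 22.00 0.00 0.00
      vertex 22.00 0.00 20.00
    endloop
  endfacet
  facet normal 0.0000 -1.0000 0.0000
    outer loop
      vertex 0.00 0.00 0.00
      vertex 22.00 0.00 20.00
      vertex 0.00 0.00 20.00
    endloop
  endfacet
  facet normal 1.0000 0.0000 0.0000
    outer loop
      vertex 22.00 0.00 0.00
      vertex 22.00 4.00 0.00
      vertex 22.00 4.00 20.00
    endloop
  endfacet
  facet normal 1.0000 0.0000 0.0000
    outer loop
      vertex 22.00 0.00 0.00
      vertex 22.00 4.00 20.00
      vertex 22.00 0.00 20.00
    endloop
  endfacet
  facet normal 0.0000 1.0000 0.0000
    outer loop
      vertex 22.00 4.00 0.00
      vertex 8.00 4.00 0.00
      vertex 8.00 4.00 20.00
    endloop
  endfacet
  facet normal 0.0000 1.0000 0.0000
    outer loop
      vertex 22.00 4.00 0.00
      vertex 8.00 4.00 20.00
      vertex 22.00 4.00 20.00
    endloop
  endfacet
  facet normal 1.0000 0.0000 0.0000
    outer loop
      vertex 8.00 4.00 0.00
      vertex 8.00 13.00 0.00
      vertex 8.00 13.00 20.00
    endloop
  endfacet
  facet normal 1.0000 0.0000 0.0000
    outer loop
      vertex 8.00 4.00 0.00
      vertex 8.00 13.00 20.00
      vertex 8.00 4.00 20.00
    endloop
  endfacet
  facet normal 0.0000 1.0000 0.0000
    outer loop
      vertex 8.00 13.00 0.00
      vertex 0.00 13.00 0.00
      vertex 0.00 13.00 20.00
    endloop
  endfacet
  facet normal 0.0000 1.0000 0.0000
    outer loop
      vertex 8.00 13.00 0.00
      vertex 0.00 13.00 20.00
      vertex 8.00 13.00 20.00
    endloop
  endfacet
  facet normal -1.0000 0.0000 0.0000
    outer loop
      vertex 0.00 13.00 0.00
      vertex 0.00 0.00 0.00
      vertex 0.00 0.00 20.00
    endloop
  endfacet
  facet normal -1.0000 0.0000 0.0000
    outer loop
      vertex 0.00 13.00 0.00
      vertex 0.00 0.00 20.00
      vertex 0.00 13.00 20.00
    endloop
  endfacet
endsolid part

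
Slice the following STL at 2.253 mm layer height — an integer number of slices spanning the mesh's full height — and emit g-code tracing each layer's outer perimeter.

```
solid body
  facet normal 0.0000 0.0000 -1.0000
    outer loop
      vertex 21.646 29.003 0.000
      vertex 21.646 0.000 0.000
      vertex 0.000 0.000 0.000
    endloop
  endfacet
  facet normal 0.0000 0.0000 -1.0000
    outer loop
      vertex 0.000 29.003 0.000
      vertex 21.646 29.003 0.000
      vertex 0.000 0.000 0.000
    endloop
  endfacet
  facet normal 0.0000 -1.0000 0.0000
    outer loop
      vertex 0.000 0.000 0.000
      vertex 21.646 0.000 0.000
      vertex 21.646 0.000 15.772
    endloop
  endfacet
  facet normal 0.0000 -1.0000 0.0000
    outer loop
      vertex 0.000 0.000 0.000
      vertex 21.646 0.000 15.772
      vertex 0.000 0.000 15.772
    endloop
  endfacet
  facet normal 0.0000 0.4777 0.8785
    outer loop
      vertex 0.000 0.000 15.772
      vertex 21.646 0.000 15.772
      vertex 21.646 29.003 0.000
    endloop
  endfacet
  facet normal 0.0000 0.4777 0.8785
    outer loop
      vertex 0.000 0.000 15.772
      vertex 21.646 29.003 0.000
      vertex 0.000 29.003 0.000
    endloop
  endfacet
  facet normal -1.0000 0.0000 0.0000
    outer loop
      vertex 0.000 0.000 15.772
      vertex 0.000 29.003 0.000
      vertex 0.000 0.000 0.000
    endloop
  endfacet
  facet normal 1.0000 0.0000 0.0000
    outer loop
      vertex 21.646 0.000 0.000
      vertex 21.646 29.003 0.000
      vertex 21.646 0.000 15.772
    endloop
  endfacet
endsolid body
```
; perimeter-only toolpath
G21 ; units = mm
G90 ; absolute positioning
G28 ; home
; layer 1
G0 Z2.253
G0 X0.000 Y0.000
G1 X21.646 Y0.000
G1 X21.646 Y24.860
G1 X0.000 Y24.860
G1 X0.000 Y0.000
; layer 2
G0 Z4.506
G0 X0.000 Y0.000
G1 X21.646 Y0.000
G1 X21.646 Y20.716
G1 X0.000 Y20.716
G1 X0.000 Y0.000
; layer 3
G0 Z6.759
G0 X0.000 Y0.000
G1 X21.646 Y0.000
G1 X21.646 Y16.573
G1 X0.000 Y16.573
G1 X0.000 Y0.000
; layer 4
G0 Z9.013
G0 X0.000 Y0.000
G1 X21.646 Y0.000
G1 X21.646 Y12.430
G1 X0.000 Y12.430
G1 X0.000 Y0.000
; layer 5
G0 Z11.266
G0 X0.000 Y0.000
G1 X21.646 Y0.000
G1 X21.646 Y8.287
G1 X0.000 Y8.287
G1 X0.000 Y0.000
; layer 6
G0 Z13.519
G0 X0.000 Y0.000
G1 X21.646 Y0.000
G1 X21.646 Y4.143
G1 X0.000 Y4.143
G1 X0.000 Y0.000
M2 ; end

The solid is a wedge (ramp): 21.6 × 29 mm base, rising to 15.8 mm along the y=0 edge and sloping linearly to z=0 at y=29. Slicing at Δz = 2.253 mm — 7 equal slices spanning the solid's height, so layer i sits at z = i·h/7 — gives 6 non-empty perimeters. Each is a 4-segment closed polygon; G0 lifts to the layer z and rapids to the start vertex, then G1 traces the edges. The cross-section shrinks linearly with z (the slice at the apex is degenerate and omitted).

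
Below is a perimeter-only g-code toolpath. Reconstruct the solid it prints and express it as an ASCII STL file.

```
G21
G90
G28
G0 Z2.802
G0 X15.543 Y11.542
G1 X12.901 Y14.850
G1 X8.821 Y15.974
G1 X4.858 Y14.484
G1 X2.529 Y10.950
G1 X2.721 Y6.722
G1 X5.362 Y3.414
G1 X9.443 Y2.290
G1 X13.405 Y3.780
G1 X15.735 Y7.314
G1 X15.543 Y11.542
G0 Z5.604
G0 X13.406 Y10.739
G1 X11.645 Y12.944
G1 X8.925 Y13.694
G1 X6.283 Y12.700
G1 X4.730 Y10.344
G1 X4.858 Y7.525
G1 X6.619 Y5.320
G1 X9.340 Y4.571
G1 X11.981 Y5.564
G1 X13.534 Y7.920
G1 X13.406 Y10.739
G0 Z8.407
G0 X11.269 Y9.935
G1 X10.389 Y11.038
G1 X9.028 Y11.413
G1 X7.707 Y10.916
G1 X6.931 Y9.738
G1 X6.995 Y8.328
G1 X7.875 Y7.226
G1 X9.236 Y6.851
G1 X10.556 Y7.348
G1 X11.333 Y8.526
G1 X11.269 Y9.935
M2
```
solid part
  facet normal 0.0000 0.0000 -1.0000
    outer loop
      vertex 8.717 18.255 0.000
      vertex 14.158 16.756 0.000
      vertex 17.680 12.346 0.000
    endloop
  endfacet
  facet normal 0.0000 0.0000 -1.0000
    outer loop
      vertex 3.434 16.268 0.000
      vertex 8.717 18.255 0.000
      vertex 17.680 12.346 0.000
    endloop
  endfacet
  facet normal 0.0000 0.0000 -1.0000
    outer loop
      vertex 0.328 11.556 0.000
      vertex 3.434 16.268 0.000
      vertex 17.680 12.346 0.000
    endloop
  endfacet
  facet normal 0.0000 0.0000 -1.0000
    outer loop
      vertex 0.584 5.918 0.000
      vertex 0.328 11.556 0.000
      vertex 17.680 12.346 0.000
    endloop
  endfacet
  facet normal 0.0000 0.0000 -1.0000
    outer loop
      vertex 4.106 1.508 0.000
      vertex 0.584 5.918 0.000
      vertex 17.680 12.346 0.000
    endloop
  endfacet
  facet normal 0.0000 0.0000 -1.0000
    outer loop
      vertex 9.547 0.009 0.000
      vertex 4.106 1.508 0.000
      vertex 17.680 12.346 0.000
    endloop
  endfacet
  facet normal 0.0000 0.0000 -1.0000
    outer loop
      vertex 14.830 1.996 0.000
      vertex 9.547 0.009 0.000
      vertex 17.680 12.346 0.000
    endloop
  endfacet
  facet normal 0.0000 0.0000 -1.0000
    outer loop
      vertex 17.936 6.708 0.000
      vertex 14.830 1.996 0.000
      vertex 17.680 12.346 0.000
    endloop
  endfacet
  facet normal 0.6177 0.4933 0.6125
    outer loop
      vertex 17.680 12.346 0.000
      vertex 14.158 16.756 0.000
      vertex 9.132 9.132 11.209
    endloop
  endfacet
  facet normal 0.2100 0.7621 0.6125
    outer loop
      vertex 14.158 16.756 0.000
      vertex 8.717 18.255 0.000
      vertex 9.132 9.132 11.209
    endloop
  endfacet
  facet normal -0.2783 0.7399 0.6125
    outer loop
      vertex 8.717 18.255 0.000
      vertex 3.434 16.268 0.000
      vertex 9.132 9.132 11.209
    endloop
  endfacet
  facet normal -0.6600 0.4351 0.6125
    outer loop
      vertex 3.434 16.268 0.000
      vertex 0.328 11.556 0.000
      vertex 9.132 9.132 11.209
    endloop
  endfacet
  facet normal -0.7897 -0.0359 0.6125
    outer loop
      vertex 0.328 11.556 0.000
      vertex 0.584 5.918 0.000
      vertex 9.132 9.132 11.209
    endloop
  endfacet
  facet normal -0.6177 -0.4933 0.6125
    outer loop
      vertex 0.584 5.918 0.000
      vertex 4.106 1.508 0.000
      vertex 9.132 9.132 11.209
    endloop
  endfacet
  facet normal -0.2100 -0.7621 0.6125
    outer loop
      vertex 4.106 1.508 0.000
      vertex 9.547 0.009 0.000
      vertex 9.132 9.132 11.209
    endloop
  endfacet
  facet normal 0.2783 -0.7399 0.6125
    outer loop
      vertex 9.547 0.009 0.000
      vertex 14.830 1.996 0.000
      vertex 9.132 9.132 11.209
    endloop
  endfacet
  facet normal 0.6600 -0.4351 0.6125
    outer loop
      vertex 14.830 1.996 0.000
      vertex 17.936 6.708 0.000
      vertex 9.132 9.132 11.209
    endloop
  endfacet
  facet normal 0.7897 0.0359 0.6125
    outer loop
      vertex 17.936 6.708 0.000
      vertex 17.680 12.346 0.000
      vertex 9.132 9.132 11.209
    endloop
  endfacet
endsolid part

The G0 Z moves step by Δz≈2.802 mm. The G1 loops shrink linearly with z, so the solid tapers from its base footprint up to z≈11.2. Closing with a flat bottom cap and the tapered top and triangulating gives 18 facets — a regular 10-sided pyramid, base circumscribed radius ≈ 9.13 mm, apex at z ≈ 11.2 mm.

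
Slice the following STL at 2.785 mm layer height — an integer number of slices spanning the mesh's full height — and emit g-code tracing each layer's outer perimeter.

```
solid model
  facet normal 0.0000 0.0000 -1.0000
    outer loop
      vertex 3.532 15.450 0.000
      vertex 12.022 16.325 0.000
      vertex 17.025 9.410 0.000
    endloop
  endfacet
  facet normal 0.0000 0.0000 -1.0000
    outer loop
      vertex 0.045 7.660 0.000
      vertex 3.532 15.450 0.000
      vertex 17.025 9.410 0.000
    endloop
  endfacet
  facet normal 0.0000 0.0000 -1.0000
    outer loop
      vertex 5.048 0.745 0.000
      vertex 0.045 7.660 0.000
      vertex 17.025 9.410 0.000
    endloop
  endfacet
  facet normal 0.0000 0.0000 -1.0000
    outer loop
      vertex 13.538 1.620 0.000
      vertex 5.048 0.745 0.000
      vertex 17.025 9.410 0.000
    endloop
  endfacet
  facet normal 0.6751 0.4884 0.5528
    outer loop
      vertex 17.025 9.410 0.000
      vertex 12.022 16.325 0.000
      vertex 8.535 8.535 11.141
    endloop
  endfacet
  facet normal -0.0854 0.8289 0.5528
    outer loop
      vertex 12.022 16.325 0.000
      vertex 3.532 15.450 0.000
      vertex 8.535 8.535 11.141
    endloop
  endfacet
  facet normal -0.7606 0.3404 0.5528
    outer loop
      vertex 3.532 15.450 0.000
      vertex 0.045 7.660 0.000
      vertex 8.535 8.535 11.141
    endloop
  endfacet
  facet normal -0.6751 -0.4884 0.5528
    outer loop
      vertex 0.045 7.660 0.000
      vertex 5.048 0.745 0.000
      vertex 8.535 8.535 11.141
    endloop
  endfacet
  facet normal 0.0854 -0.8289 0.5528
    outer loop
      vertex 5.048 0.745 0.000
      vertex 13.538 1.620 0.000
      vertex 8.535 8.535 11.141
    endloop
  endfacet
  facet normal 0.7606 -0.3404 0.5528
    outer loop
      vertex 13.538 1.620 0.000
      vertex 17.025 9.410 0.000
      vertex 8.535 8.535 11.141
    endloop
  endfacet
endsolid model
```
; perimeter-only toolpath
G21 ; units = mm
G90 ; absolute positioning
G28 ; home
; layer 1
G0 Z2.785
G0 X14.902 Y9.191
G1 X11.150 Y14.377
G1 X4.783 Y13.721
G1 X2.167 Y7.879
G1 X5.920 Y2.692
G1 X12.287 Y3.349
G1 X14.902 Y9.191
; layer 2
G0 Z5.571
G0 X12.780 Y8.973
G1 X10.279 Y12.430
G1 X6.034 Y11.992
G1 X4.290 Y8.098
G1 X6.792 Y4.640
G1 X11.037 Y5.078
G1 X12.780 Y8.973
; layer 3
G0 Z8.356
G0 X10.657 Y8.754
G1 X9.407 Y10.482
G1 X7.284 Y10.264
G1 X6.413 Y8.316
G1 X7.663 Y6.588
G1 X9.786 Y6.806
G1 X10.657 Y8.754
M2 ; end

The solid is a regular 6-sided pyramid, base circumscribed radius ≈ 8.54 mm, apex at z ≈ 11.1 mm. Slicing at Δz = 2.785 mm — 4 equal slices spanning the solid's height, so layer i sits at z = i·h/4 — gives 3 non-empty perimeters. Each is a 6-segment closed polygon; G0 lifts to the layer z and rapids to the start vertex, then G1 traces the edges. The cross-section shrinks linearly with z (the slice at the apex is degenerate and omitted).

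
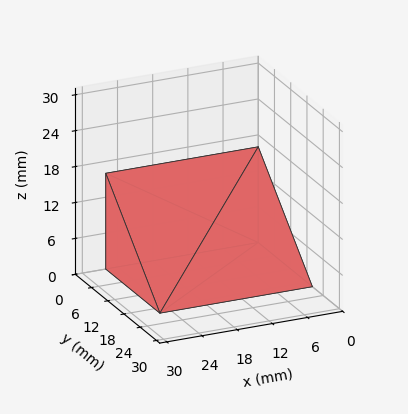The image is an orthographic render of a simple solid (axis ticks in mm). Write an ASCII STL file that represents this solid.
Reading the render: the shape is a wedge (ramp): 26 × 20 mm base, rising to 16 mm along the y=0 edge and sloping linearly to z=0 at y=20 (dimensions read to the nearest mm from the axis ticks). For the STL, each face is triangulated and given an outward normal.

solid part
  facet normal 0.0000 0.0000 -1.0000
    outer loop
      vertex 26.000 20.000 0.000
      vertex 26.000 0.000 0.000
      vertex 0.000 0.000 0.000
    endloop
  endfacet
  facet normal 0.0000 0.0000 -1.0000
    outer loop
      vertex 0.000 20.000 0.000
      vertex 26.000 20.000 0.000
      vertex 0.000 0.000 0.000
    endloop
  endfacet
  facet normal 0.0000 -1.0000 0.0000
    outer loop
      vertex 0.000 0.000 0.000
      vertex 26.000 0.000 0.000
      vertex 26.000 0.000 16.000
    endloop
  endfacet
  facet normal 0.0000 -1.0000 0.0000
    outer loop
      vertex 0.000 0.000 0.000
      vertex 26.000 0.000 16.000
      vertex 0.000 0.000 16.000
    endloop
  endfacet
  facet normal 0.0000 0.6247 0.7809
    outer loop
      vertex 0.000 0.000 16.000
      vertex 26.000 0.000 16.000
      vertex 26.000 20.000 0.000
    endloop
  endfacet
  facet normal 0.0000 0.6247 0.7809
    outer loop
      vertex 0.000 0.000 16.000
      vertex 26.000 20.000 0.000
      vertex 0.000 20.000 0.000
    endloop
  endfacet
  facet normal -1.0000 0.0000 0.0000
    outer loop
      vertex 0.000 0.000 16.000
      vertex 0.000 20.000 0.000
      vertex 0.000 0.000 0.000
    endloop
  endfacet
  facet normal 1.0000 0.0000 0.0000
    outer loop
      vertex 26.000 0.000 0.000
      vertex 26.000 20.000 0.000
      vertex 26.000 0.000 16.000
    endloop
  endfacet
endsolid part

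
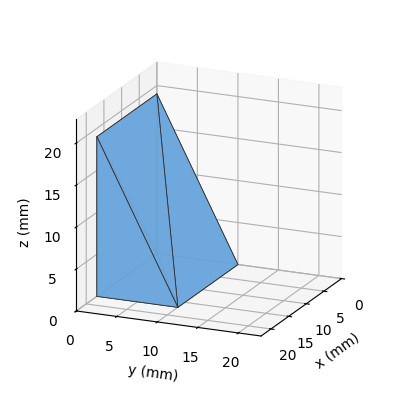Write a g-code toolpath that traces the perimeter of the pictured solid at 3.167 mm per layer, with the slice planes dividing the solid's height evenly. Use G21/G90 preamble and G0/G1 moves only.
Reading the render: the shape is a wedge (ramp): 17 × 10 mm base, rising to 19 mm along the y=0 edge and sloping linearly to z=0 at y=10 (dimensions read to the nearest mm from the axis ticks). For the g-code, the solid's height is divided into equal slices at the stated Δz and each level perimeter traced with G1 moves after a G0 lift.

; perimeter-only toolpath
G21 ; units = mm
G90 ; absolute positioning
G28 ; home
; layer 1
G0 Z3.167
G0 X0.000 Y0.000
G1 X17.000 Y0.000
G1 X17.000 Y8.333
G1 X0.000 Y8.333
G1 X0.000 Y0.000
; layer 2
G0 Z6.333
G0 X0.000 Y0.000
G1 X17.000 Y0.000
G1 X17.000 Y6.667
G1 X0.000 Y6.667
G1 X0.000 Y0.000
; layer 3
G0 Z9.500
G0 X0.000 Y0.000
G1 X17.000 Y0.000
G1 X17.000 Y5.000
G1 X0.000 Y5.000
G1 X0.000 Y0.000
; layer 4
G0 Z12.667
G0 X0.000 Y0.000
G1 X17.000 Y0.000
G1 X17.000 Y3.333
G1 X0.000 Y3.333
G1 X0.000 Y0.000
; layer 5
G0 Z15.833
G0 X0.000 Y0.000
G1 X17.000 Y0.000
G1 X17.000 Y1.667
G1 X0.000 Y1.667
G1 X0.000 Y0.000
M2 ; end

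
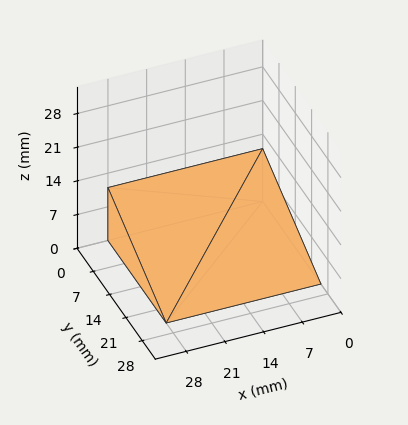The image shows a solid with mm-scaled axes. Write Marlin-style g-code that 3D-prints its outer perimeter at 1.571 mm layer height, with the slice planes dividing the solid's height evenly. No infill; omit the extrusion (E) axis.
Reading the render: the shape is a wedge (ramp): 28 × 25 mm base, rising to 11 mm along the y=0 edge and sloping linearly to z=0 at y=25 (dimensions read to the nearest mm from the axis ticks). For the g-code, the solid's height is divided into equal slices at the stated Δz and each level perimeter traced with G1 moves after a G0 lift.

; perimeter-only toolpath
G21 ; units = mm
G90 ; absolute positioning
G28 ; home
; layer 1
G0 Z1.571
G0 X0.000 Y0.000
G1 X28.000 Y0.000
G1 X28.000 Y21.429
G1 X0.000 Y21.429
G1 X0.000 Y0.000
; layer 2
G0 Z3.143
G0 X0.000 Y0.000
G1 X28.000 Y0.000
G1 X28.000 Y17.857
G1 X0.000 Y17.857
G1 X0.000 Y0.000
; layer 3
G0 Z4.714
G0 X0.000 Y0.000
G1 X28.000 Y0.000
G1 X28.000 Y14.286
G1 X0.000 Y14.286
G1 X0.000 Y0.000
; layer 4
G0 Z6.286
G0 X0.000 Y0.000
G1 X28.000 Y0.000
G1 X28.000 Y10.714
G1 X0.000 Y10.714
G1 X0.000 Y0.000
; layer 5
G0 Z7.857
G0 X0.000 Y0.000
G1 X28.000 Y0.000
G1 X28.000 Y7.143
G1 X0.000 Y7.143
G1 X0.000 Y0.000
; layer 6
G0 Z9.429
G0 X0.000 Y0.000
G1 X28.000 Y0.000
G1 X28.000 Y3.571
G1 X0.000 Y3.571
G1 X0.000 Y0.000
M2 ; end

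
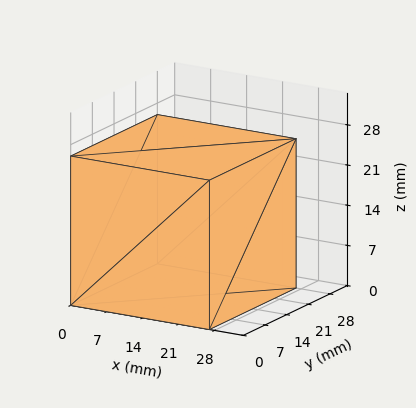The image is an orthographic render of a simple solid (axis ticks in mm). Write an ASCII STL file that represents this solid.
Reading the render: the shape is a rectangular box, roughly 27 × 28 mm footprint and 26 mm tall (dimensions read to the nearest mm from the axis ticks). For the STL, each face is triangulated and given an outward normal.

solid part
  facet normal 0.0000 0.0000 -1.0000
    outer loop
      vertex 27.00 28.00 0.00
      vertex 27.00 0.00 0.00
      vertex 0.00 0.00 0.00
    endloop
  endfacet
  facet normal 0.0000 0.0000 -1.0000
    outer loop
      vertex 0.00 28.00 0.00
      vertex 27.00 28.00 0.00
      vertex 0.00 0.00 0.00
    endloop
  endfacet
  facet normal 0.0000 0.0000 1.0000
    outer loop
      vertex 0.00 0.00 26.00
      vertex 27.00 0.00 26.00
      vertex 27.00 28.00 26.00
    endloop
  endfacet
  facet normal 0.0000 0.0000 1.0000
    outer loop
      vertex 0.00 0.00 26.00
      vertex 27.00 28.00 26.00
      vertex 0.00 28.00 26.00
    endloop
  endfacet
  facet normal 0.0000 -1.0000 0.0000
    outer loop
      vertex 0.00 0.00 0.00
      vertex 27.00 0.00 0.00
      vertex 27.00 0.00 26.00
    endloop
  endfacet
  facet normal 0.0000 -1.0000 0.0000
    outer loop
      vertex 0.00 0.00 0.00
      vertex 27.00 0.00 26.00
      vertex 0.00 0.00 26.00
    endloop
  endfacet
  facet normal 0.0000 1.0000 0.0000
    outer loop
      vertex 27.00 28.00 26.00
      vertex 27.00 28.00 0.00
      vertex 0.00 28.00 0.00
    endloop
  endfacet
  facet normal 0.0000 1.0000 0.0000
    outer loop
      vertex 0.00 28.00 26.00
      vertex 27.00 28.00 26.00
      vertex 0.00 28.00 0.00
    endloop
  endfacet
  facet normal -1.0000 0.0000 0.0000
    outer loop
      vertex 0.00 28.00 26.00
      vertex 0.00 28.00 0.00
      vertex 0.00 0.00 0.00
    endloop
  endfacet
  facet normal -1.0000 0.0000 0.0000
    outer loop
      vertex 0.00 0.00 26.00
      vertex 0.00 28.00 26.00
      vertex 0.00 0.00 0.00
    endloop
  endfacet
  facet normal 1.0000 0.0000 0.0000
    outer loop
      vertex 27.00 0.00 0.00
      vertex 27.00 28.00 0.00
      vertex 27.00 28.00 26.00
    endloop
  endfacet
  facet normal 1.0000 0.0000 0.0000
    outer loop
      vertex 27.00 0.00 0.00
      vertex 27.00 28.00 26.00
      vertex 27.00 0.00 26.00
    endloop
  endfacet
endsolid part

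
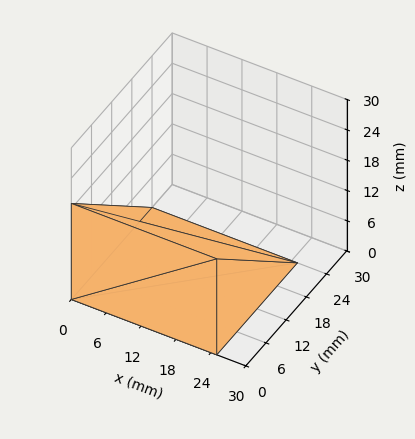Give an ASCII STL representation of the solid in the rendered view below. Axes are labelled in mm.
Reading the render: the shape is a wedge (ramp): 25 × 24 mm base, rising to 19 mm along the y=0 edge and sloping linearly to z=0 at y=24 (dimensions read to the nearest mm from the axis ticks). For the STL, each face is triangulated and given an outward normal.

solid part
  facet normal 0.0000 0.0000 -1.0000
    outer loop
      vertex 25.000 24.000 0.000
      vertex 25.000 0.000 0.000
      vertex 0.000 0.000 0.000
    endloop
  endfacet
  facet normal 0.0000 0.0000 -1.0000
    outer loop
      vertex 0.000 24.000 0.000
      vertex 25.000 24.000 0.000
      vertex 0.000 0.000 0.000
    endloop
  endfacet
  facet normal 0.0000 -1.0000 0.0000
    outer loop
      vertex 0.000 0.000 0.000
      vertex 25.000 0.000 0.000
      vertex 25.000 0.000 19.000
    endloop
  endfacet
  facet normal 0.0000 -1.0000 0.0000
    outer loop
      vertex 0.000 0.000 0.000
      vertex 25.000 0.000 19.000
      vertex 0.000 0.000 19.000
    endloop
  endfacet
  facet normal 0.0000 0.6207 0.7840
    outer loop
      vertex 0.000 0.000 19.000
      vertex 25.000 0.000 19.000
      vertex 25.000 24.000 0.000
    endloop
  endfacet
  facet normal 0.0000 0.6207 0.7840
    outer loop
      vertex 0.000 0.000 19.000
      vertex 25.000 24.000 0.000
      vertex 0.000 24.000 0.000
    endloop
  endfacet
  facet normal -1.0000 0.0000 0.0000
    outer loop
      vertex 0.000 0.000 19.000
      vertex 0.000 24.000 0.000
      vertex 0.000 0.000 0.000
    endloop
  endfacet
  facet normal 1.0000 0.0000 0.0000
    outer loop
      vertex 25.000 0.000 0.000
      vertex 25.000 24.000 0.000
      vertex 25.000 0.000 19.000
    endloop
  endfacet
endsolid part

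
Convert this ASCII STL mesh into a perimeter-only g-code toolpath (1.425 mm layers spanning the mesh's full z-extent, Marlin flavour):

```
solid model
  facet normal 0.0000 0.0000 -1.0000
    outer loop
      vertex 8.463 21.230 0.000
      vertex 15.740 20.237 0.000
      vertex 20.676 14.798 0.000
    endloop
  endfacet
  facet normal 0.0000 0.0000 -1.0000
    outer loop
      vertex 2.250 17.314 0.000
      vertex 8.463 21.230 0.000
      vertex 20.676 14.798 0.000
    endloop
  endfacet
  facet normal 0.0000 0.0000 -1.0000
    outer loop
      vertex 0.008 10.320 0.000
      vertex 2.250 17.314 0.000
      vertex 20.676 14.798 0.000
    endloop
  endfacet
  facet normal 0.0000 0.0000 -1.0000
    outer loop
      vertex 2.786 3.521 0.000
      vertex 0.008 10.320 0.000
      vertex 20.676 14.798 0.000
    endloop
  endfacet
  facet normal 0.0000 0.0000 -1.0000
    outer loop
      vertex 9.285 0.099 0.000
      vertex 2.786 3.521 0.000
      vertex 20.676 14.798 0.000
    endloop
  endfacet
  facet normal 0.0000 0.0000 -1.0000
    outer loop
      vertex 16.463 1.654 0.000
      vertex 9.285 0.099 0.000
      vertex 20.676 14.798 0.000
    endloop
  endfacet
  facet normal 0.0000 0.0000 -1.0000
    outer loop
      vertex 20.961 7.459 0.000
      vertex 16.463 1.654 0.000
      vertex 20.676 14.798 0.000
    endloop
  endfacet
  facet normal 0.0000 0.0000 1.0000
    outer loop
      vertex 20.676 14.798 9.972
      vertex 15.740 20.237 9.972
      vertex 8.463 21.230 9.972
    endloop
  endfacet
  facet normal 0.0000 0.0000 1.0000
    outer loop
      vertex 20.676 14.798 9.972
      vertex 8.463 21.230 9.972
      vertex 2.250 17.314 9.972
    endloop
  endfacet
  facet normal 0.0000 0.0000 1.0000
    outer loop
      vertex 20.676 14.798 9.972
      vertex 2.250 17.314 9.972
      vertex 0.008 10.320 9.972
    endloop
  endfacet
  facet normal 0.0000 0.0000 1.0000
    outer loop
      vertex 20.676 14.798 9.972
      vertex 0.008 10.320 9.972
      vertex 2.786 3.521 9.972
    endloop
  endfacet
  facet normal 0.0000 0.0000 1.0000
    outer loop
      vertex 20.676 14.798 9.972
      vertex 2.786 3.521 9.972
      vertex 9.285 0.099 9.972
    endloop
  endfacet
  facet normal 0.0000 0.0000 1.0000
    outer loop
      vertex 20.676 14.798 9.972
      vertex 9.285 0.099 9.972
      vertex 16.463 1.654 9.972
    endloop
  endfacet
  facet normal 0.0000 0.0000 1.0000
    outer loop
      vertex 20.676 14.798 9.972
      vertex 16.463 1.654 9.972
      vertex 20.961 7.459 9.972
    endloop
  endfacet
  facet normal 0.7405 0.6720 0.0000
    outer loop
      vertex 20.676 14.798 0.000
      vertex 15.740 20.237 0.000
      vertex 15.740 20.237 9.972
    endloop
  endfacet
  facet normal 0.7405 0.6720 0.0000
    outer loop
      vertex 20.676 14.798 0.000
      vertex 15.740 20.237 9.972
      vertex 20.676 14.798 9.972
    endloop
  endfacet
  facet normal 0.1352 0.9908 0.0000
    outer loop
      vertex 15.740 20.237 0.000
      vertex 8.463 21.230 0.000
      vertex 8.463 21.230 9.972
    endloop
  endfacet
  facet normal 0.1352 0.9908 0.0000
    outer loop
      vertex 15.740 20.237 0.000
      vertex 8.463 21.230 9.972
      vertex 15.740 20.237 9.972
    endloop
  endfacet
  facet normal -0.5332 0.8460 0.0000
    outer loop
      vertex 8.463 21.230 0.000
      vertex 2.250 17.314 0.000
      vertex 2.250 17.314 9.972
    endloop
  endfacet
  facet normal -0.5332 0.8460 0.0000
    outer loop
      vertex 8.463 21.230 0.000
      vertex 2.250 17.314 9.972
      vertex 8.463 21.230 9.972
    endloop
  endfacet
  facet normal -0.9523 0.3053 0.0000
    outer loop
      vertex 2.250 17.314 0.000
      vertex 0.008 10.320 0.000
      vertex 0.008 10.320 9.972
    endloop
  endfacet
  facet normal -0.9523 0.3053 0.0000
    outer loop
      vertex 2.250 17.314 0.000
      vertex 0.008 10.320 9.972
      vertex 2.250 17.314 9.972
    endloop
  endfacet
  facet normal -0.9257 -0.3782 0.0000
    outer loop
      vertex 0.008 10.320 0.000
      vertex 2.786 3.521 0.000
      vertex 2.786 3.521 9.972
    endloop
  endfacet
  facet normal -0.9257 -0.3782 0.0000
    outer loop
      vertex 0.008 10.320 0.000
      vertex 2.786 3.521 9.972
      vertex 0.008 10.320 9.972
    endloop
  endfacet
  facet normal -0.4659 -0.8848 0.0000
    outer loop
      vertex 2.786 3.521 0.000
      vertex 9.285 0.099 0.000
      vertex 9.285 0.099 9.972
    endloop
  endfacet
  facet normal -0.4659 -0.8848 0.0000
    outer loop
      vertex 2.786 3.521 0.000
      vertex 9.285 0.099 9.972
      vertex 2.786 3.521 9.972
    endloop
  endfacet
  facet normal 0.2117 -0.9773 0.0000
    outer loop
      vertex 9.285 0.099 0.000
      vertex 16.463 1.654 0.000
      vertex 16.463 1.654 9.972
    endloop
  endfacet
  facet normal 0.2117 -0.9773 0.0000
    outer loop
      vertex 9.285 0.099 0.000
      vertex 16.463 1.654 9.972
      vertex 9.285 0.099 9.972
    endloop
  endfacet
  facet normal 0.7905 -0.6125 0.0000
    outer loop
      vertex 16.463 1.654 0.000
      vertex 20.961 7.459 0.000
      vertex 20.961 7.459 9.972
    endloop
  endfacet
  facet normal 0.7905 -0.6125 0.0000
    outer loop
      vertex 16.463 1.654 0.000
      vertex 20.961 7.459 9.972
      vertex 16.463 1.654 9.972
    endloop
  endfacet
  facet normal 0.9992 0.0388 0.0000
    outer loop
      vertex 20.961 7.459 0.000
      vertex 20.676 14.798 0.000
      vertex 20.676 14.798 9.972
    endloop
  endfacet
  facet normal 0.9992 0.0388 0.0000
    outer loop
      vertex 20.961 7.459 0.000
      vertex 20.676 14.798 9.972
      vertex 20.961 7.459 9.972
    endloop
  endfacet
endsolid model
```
; perimeter-only toolpath
G21 ; units = mm
G90 ; absolute positioning
G28 ; home
; layer 1
G0 Z1.425
G0 X20.676 Y14.798
G1 X15.740 Y20.237
G1 X8.463 Y21.230
G1 X2.250 Y17.314
G1 X0.008 Y10.320
G1 X2.786 Y3.521
G1 X9.285 Y0.099
G1 X16.463 Y1.654
G1 X20.961 Y7.459
G1 X20.676 Y14.798
; layer 2
G0 Z2.849
G0 X20.676 Y14.798
G1 X15.740 Y20.237
G1 X8.463 Y21.230
G1 X2.250 Y17.314
G1 X0.008 Y10.320
G1 X2.786 Y3.521
G1 X9.285 Y0.099
G1 X16.463 Y1.654
G1 X20.961 Y7.459
G1 X20.676 Y14.798
; layer 3
G0 Z4.274
G0 X20.676 Y14.798
G1 X15.740 Y20.237
G1 X8.463 Y21.230
G1 X2.250 Y17.314
G1 X0.008 Y10.320
G1 X2.786 Y3.521
G1 X9.285 Y0.099
G1 X16.463 Y1.654
G1 X20.961 Y7.459
G1 X20.676 Y14.798
; layer 4
G0 Z5.698
G0 X20.676 Y14.798
G1 X15.740 Y20.237
G1 X8.463 Y21.230
G1 X2.250 Y17.314
G1 X0.008 Y10.320
G1 X2.786 Y3.521
G1 X9.285 Y0.099
G1 X16.463 Y1.654
G1 X20.961 Y7.459
G1 X20.676 Y14.798
; layer 5
G0 Z7.123
G0 X20.676 Y14.798
G1 X15.740 Y20.237
G1 X8.463 Y21.230
G1 X2.250 Y17.314
G1 X0.008 Y10.320
G1 X2.786 Y3.521
G1 X9.285 Y0.099
G1 X16.463 Y1.654
G1 X20.961 Y7.459
G1 X20.676 Y14.798
; layer 6
G0 Z8.547
G0 X20.676 Y14.798
G1 X15.740 Y20.237
G1 X8.463 Y21.230
G1 X2.250 Y17.314
G1 X0.008 Y10.320
G1 X2.786 Y3.521
G1 X9.285 Y0.099
G1 X16.463 Y1.654
G1 X20.961 Y7.459
G1 X20.676 Y14.798
; layer 7
G0 Z9.972
G0 X20.676 Y14.798
G1 X15.740 Y20.237
G1 X8.463 Y21.230
G1 X2.250 Y17.314
G1 X0.008 Y10.320
G1 X2.786 Y3.521
G1 X9.285 Y0.099
G1 X16.463 Y1.654
G1 X20.961 Y7.459
G1 X20.676 Y14.798
M2 ; end

The solid is a regular 9-sided prism (a cylinder approximated with 9 flat sides), circumscribed radius ≈ 10.7 mm, height ≈ 9.97 mm. Slicing at Δz = 1.425 mm — 7 equal slices spanning the solid's height, so layer i sits at z = i·h/7 — gives 7 non-empty perimeters. Each is a 9-segment closed polygon; G0 lifts to the layer z and rapids to the start vertex, then G1 traces the edges.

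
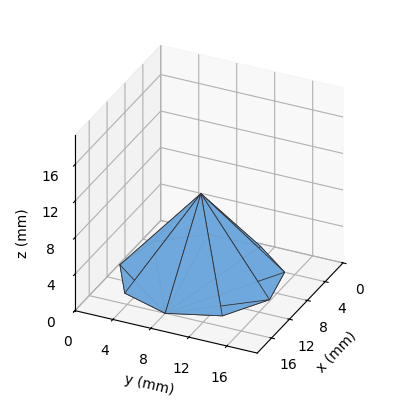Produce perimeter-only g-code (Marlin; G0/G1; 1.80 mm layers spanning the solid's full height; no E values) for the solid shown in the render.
Reading the render: the shape is a regular 9-sided pyramid, base circumscribed radius ≈ 8 mm, apex at z ≈ 9 mm (dimensions read to the nearest mm from the axis ticks). For the g-code, the solid's height is divided into equal slices at the stated Δz and each level perimeter traced with G1 moves after a G0 lift.

; perimeter-only toolpath
G21 ; units = mm
G90 ; absolute positioning
G28 ; home
; layer 1
G0 Z1.80
G0 X14.40 Y8.00
G1 X12.90 Y12.11
G1 X9.11 Y14.30
G1 X4.80 Y13.54
G1 X1.98 Y10.19
G1 X1.98 Y5.81
G1 X4.80 Y2.46
G1 X9.11 Y1.70
G1 X12.90 Y3.89
G1 X14.40 Y8.00
; layer 2
G0 Z3.60
G0 X12.80 Y8.00
G1 X11.68 Y11.08
G1 X8.83 Y12.73
G1 X5.60 Y12.16
G1 X3.49 Y9.64
G1 X3.49 Y6.36
G1 X5.60 Y3.84
G1 X8.83 Y3.27
G1 X11.68 Y4.92
G1 X12.80 Y8.00
; layer 3
G0 Z5.40
G0 X11.20 Y8.00
G1 X10.45 Y10.06
G1 X8.56 Y11.15
G1 X6.40 Y10.77
G1 X4.99 Y9.10
G1 X4.99 Y6.90
G1 X6.40 Y5.23
G1 X8.56 Y4.85
G1 X10.45 Y5.94
G1 X11.20 Y8.00
; layer 4
G0 Z7.20
G0 X9.60 Y8.00
G1 X9.23 Y9.03
G1 X8.28 Y9.58
G1 X7.20 Y9.39
G1 X6.50 Y8.55
G1 X6.50 Y7.45
G1 X7.20 Y6.61
G1 X8.28 Y6.42
G1 X9.23 Y6.97
G1 X9.60 Y8.00
M2 ; end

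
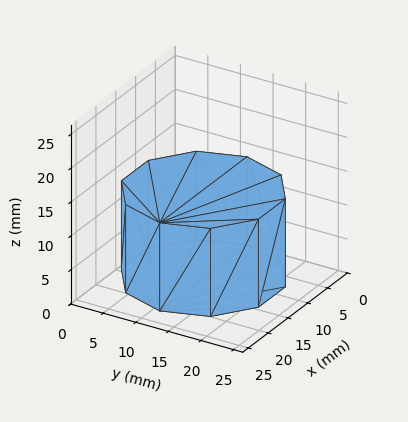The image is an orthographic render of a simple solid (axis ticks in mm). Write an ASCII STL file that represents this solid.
Reading the render: the shape is a regular 10-sided prism (a cylinder approximated with 10 flat sides), circumscribed radius ≈ 11 mm, height ≈ 13 mm (dimensions read to the nearest mm from the axis ticks). For the STL, each face is triangulated and given an outward normal.

solid part
  facet normal 0.0000 0.0000 -1.0000
    outer loop
      vertex 14.4 21.5 0.0
      vertex 19.9 17.5 0.0
      vertex 22.0 11.0 0.0
    endloop
  endfacet
  facet normal 0.0000 0.0000 -1.0000
    outer loop
      vertex 7.6 21.5 0.0
      vertex 14.4 21.5 0.0
      vertex 22.0 11.0 0.0
    endloop
  endfacet
  facet normal 0.0000 0.0000 -1.0000
    outer loop
      vertex 2.1 17.5 0.0
      vertex 7.6 21.5 0.0
      vertex 22.0 11.0 0.0
    endloop
  endfacet
  facet normal 0.0000 0.0000 -1.0000
    outer loop
      vertex 0.0 11.0 0.0
      vertex 2.1 17.5 0.0
      vertex 22.0 11.0 0.0
    endloop
  endfacet
  facet normal 0.0000 0.0000 -1.0000
    outer loop
      vertex 2.1 4.5 0.0
      vertex 0.0 11.0 0.0
      vertex 22.0 11.0 0.0
    endloop
  endfacet
  facet normal 0.0000 0.0000 -1.0000
    outer loop
      vertex 7.6 0.5 0.0
      vertex 2.1 4.5 0.0
      vertex 22.0 11.0 0.0
    endloop
  endfacet
  facet normal 0.0000 0.0000 -1.0000
    outer loop
      vertex 14.4 0.5 0.0
      vertex 7.6 0.5 0.0
      vertex 22.0 11.0 0.0
    endloop
  endfacet
  facet normal 0.0000 0.0000 -1.0000
    outer loop
      vertex 19.9 4.5 0.0
      vertex 14.4 0.5 0.0
      vertex 22.0 11.0 0.0
    endloop
  endfacet
  facet normal 0.0000 0.0000 1.0000
    outer loop
      vertex 22.0 11.0 13.0
      vertex 19.9 17.5 13.0
      vertex 14.4 21.5 13.0
    endloop
  endfacet
  facet normal 0.0000 0.0000 1.0000
    outer loop
      vertex 22.0 11.0 13.0
      vertex 14.4 21.5 13.0
      vertex 7.6 21.5 13.0
    endloop
  endfacet
  facet normal 0.0000 0.0000 1.0000
    outer loop
      vertex 22.0 11.0 13.0
      vertex 7.6 21.5 13.0
      vertex 2.1 17.5 13.0
    endloop
  endfacet
  facet normal 0.0000 0.0000 1.0000
    outer loop
      vertex 22.0 11.0 13.0
      vertex 2.1 17.5 13.0
      vertex 0.0 11.0 13.0
    endloop
  endfacet
  facet normal 0.0000 0.0000 1.0000
    outer loop
      vertex 22.0 11.0 13.0
      vertex 0.0 11.0 13.0
      vertex 2.1 4.5 13.0
    endloop
  endfacet
  facet normal 0.0000 0.0000 1.0000
    outer loop
      vertex 22.0 11.0 13.0
      vertex 2.1 4.5 13.0
      vertex 7.6 0.5 13.0
    endloop
  endfacet
  facet normal 0.0000 0.0000 1.0000
    outer loop
      vertex 22.0 11.0 13.0
      vertex 7.6 0.5 13.0
      vertex 14.4 0.5 13.0
    endloop
  endfacet
  facet normal 0.0000 0.0000 1.0000
    outer loop
      vertex 22.0 11.0 13.0
      vertex 14.4 0.5 13.0
      vertex 19.9 4.5 13.0
    endloop
  endfacet
  facet normal 0.9516 0.3074 0.0000
    outer loop
      vertex 22.0 11.0 0.0
      vertex 19.9 17.5 0.0
      vertex 19.9 17.5 13.0
    endloop
  endfacet
  facet normal 0.9516 0.3074 0.0000
    outer loop
      vertex 22.0 11.0 0.0
      vertex 19.9 17.5 13.0
      vertex 22.0 11.0 13.0
    endloop
  endfacet
  facet normal 0.5882 0.8087 0.0000
    outer loop
      vertex 19.9 17.5 0.0
      vertex 14.4 21.5 0.0
      vertex 14.4 21.5 13.0
    endloop
  endfacet
  facet normal 0.5882 0.8087 0.0000
    outer loop
      vertex 19.9 17.5 0.0
      vertex 14.4 21.5 13.0
      vertex 19.9 17.5 13.0
    endloop
  endfacet
  facet normal 0.0000 1.0000 0.0000
    outer loop
      vertex 14.4 21.5 0.0
      vertex 7.6 21.5 0.0
      vertex 7.6 21.5 13.0
    endloop
  endfacet
  facet normal 0.0000 1.0000 0.0000
    outer loop
      vertex 14.4 21.5 0.0
      vertex 7.6 21.5 13.0
      vertex 14.4 21.5 13.0
    endloop
  endfacet
  facet normal -0.5882 0.8087 0.0000
    outer loop
      vertex 7.6 21.5 0.0
      vertex 2.1 17.5 0.0
      vertex 2.1 17.5 13.0
    endloop
  endfacet
  facet normal -0.5882 0.8087 0.0000
    outer loop
      vertex 7.6 21.5 0.0
      vertex 2.1 17.5 13.0
      vertex 7.6 21.5 13.0
    endloop
  endfacet
  facet normal -0.9516 0.3074 0.0000
    outer loop
      vertex 2.1 17.5 0.0
      vertex 0.0 11.0 0.0
      vertex 0.0 11.0 13.0
    endloop
  endfacet
  facet normal -0.9516 0.3074 0.0000
    outer loop
      vertex 2.1 17.5 0.0
      vertex 0.0 11.0 13.0
      vertex 2.1 17.5 13.0
    endloop
  endfacet
  facet normal -0.9516 -0.3074 0.0000
    outer loop
      vertex 0.0 11.0 0.0
      vertex 2.1 4.5 0.0
      vertex 2.1 4.5 13.0
    endloop
  endfacet
  facet normal -0.9516 -0.3074 0.0000
    outer loop
      vertex 0.0 11.0 0.0
      vertex 2.1 4.5 13.0
      vertex 0.0 11.0 13.0
    endloop
  endfacet
  facet normal -0.5882 -0.8087 0.0000
    outer loop
      vertex 2.1 4.5 0.0
      vertex 7.6 0.5 0.0
      vertex 7.6 0.5 13.0
    endloop
  endfacet
  facet normal -0.5882 -0.8087 0.0000
    outer loop
      vertex 2.1 4.5 0.0
      vertex 7.6 0.5 13.0
      vertex 2.1 4.5 13.0
    endloop
  endfacet
  facet normal 0.0000 -1.0000 0.0000
    outer loop
      vertex 7.6 0.5 0.0
      vertex 14.4 0.5 0.0
      vertex 14.4 0.5 13.0
    endloop
  endfacet
  facet normal 0.0000 -1.0000 0.0000
    outer loop
      vertex 7.6 0.5 0.0
      vertex 14.4 0.5 13.0
      vertex 7.6 0.5 13.0
    endloop
  endfacet
  facet normal 0.5882 -0.8087 0.0000
    outer loop
      vertex 14.4 0.5 0.0
      vertex 19.9 4.5 0.0
      vertex 19.9 4.5 13.0
    endloop
  endfacet
  facet normal 0.5882 -0.8087 0.0000
    outer loop
      vertex 14.4 0.5 0.0
      vertex 19.9 4.5 13.0
      vertex 14.4 0.5 13.0
    endloop
  endfacet
  facet normal 0.9516 -0.3074 0.0000
    outer loop
      vertex 19.9 4.5 0.0
      vertex 22.0 11.0 0.0
      vertex 22.0 11.0 13.0
    endloop
  endfacet
  facet normal 0.9516 -0.3074 0.0000
    outer loop
      vertex 19.9 4.5 0.0
      vertex 22.0 11.0 13.0
      vertex 19.9 4.5 13.0
    endloop
  endfacet
endsolid part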